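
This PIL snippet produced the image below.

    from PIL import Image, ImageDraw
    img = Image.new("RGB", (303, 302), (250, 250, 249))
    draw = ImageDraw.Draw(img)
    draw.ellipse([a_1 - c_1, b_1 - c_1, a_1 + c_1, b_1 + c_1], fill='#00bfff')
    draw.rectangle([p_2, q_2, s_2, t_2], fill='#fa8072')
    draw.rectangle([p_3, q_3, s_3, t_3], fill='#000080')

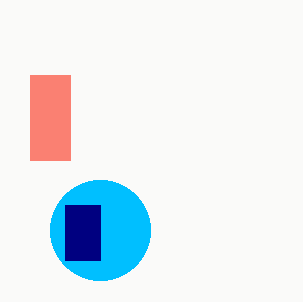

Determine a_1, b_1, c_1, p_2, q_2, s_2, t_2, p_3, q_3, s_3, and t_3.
a_1 = 100; b_1 = 230; c_1 = 50; p_2 = 30; q_2 = 75; s_2 = 70; t_2 = 160; p_3 = 65; q_3 = 205; s_3 = 100; t_3 = 260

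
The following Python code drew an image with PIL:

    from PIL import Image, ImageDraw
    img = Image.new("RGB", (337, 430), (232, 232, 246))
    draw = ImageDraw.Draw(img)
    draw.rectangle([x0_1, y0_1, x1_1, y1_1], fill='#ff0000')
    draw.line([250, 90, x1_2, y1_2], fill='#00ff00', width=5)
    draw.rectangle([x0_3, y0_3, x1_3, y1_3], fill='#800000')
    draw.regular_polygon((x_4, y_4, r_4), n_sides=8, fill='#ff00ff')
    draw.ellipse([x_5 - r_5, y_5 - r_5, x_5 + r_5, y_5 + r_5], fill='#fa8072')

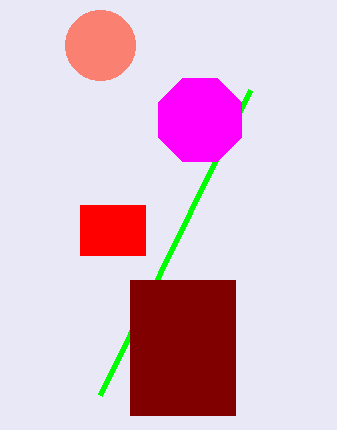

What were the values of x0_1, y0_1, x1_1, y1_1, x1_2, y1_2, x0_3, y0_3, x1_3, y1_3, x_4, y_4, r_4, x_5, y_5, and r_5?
x0_1 = 80, y0_1 = 205, x1_1 = 145, y1_1 = 255, x1_2 = 100, y1_2 = 395, x0_3 = 130, y0_3 = 280, x1_3 = 235, y1_3 = 415, x_4 = 200, y_4 = 120, r_4 = 45, x_5 = 100, y_5 = 45, r_5 = 35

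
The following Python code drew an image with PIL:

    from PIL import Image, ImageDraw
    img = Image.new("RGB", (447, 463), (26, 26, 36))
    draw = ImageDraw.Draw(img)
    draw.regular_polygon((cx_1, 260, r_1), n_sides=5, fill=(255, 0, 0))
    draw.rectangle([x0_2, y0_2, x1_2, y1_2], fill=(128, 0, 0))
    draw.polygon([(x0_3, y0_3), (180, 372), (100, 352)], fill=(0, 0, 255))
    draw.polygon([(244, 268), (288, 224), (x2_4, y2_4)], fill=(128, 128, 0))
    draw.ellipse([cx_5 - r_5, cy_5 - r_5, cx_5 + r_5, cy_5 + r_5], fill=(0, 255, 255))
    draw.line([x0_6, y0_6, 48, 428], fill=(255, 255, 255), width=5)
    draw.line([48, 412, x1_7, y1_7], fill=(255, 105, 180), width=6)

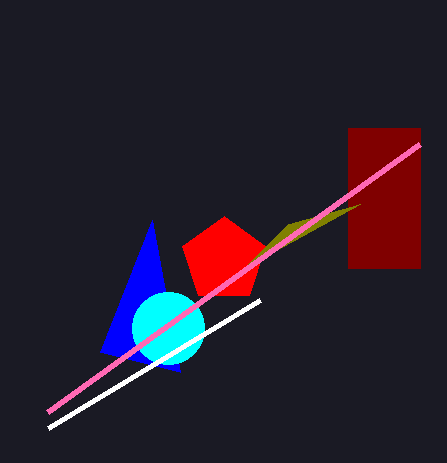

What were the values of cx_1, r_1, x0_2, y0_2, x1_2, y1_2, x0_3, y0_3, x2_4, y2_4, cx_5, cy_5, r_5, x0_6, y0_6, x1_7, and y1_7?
cx_1 = 224; r_1 = 44; x0_2 = 348; y0_2 = 128; x1_2 = 420; y1_2 = 268; x0_3 = 152; y0_3 = 220; x2_4 = 360; y2_4 = 204; cx_5 = 168; cy_5 = 328; r_5 = 36; x0_6 = 260; y0_6 = 300; x1_7 = 420; y1_7 = 144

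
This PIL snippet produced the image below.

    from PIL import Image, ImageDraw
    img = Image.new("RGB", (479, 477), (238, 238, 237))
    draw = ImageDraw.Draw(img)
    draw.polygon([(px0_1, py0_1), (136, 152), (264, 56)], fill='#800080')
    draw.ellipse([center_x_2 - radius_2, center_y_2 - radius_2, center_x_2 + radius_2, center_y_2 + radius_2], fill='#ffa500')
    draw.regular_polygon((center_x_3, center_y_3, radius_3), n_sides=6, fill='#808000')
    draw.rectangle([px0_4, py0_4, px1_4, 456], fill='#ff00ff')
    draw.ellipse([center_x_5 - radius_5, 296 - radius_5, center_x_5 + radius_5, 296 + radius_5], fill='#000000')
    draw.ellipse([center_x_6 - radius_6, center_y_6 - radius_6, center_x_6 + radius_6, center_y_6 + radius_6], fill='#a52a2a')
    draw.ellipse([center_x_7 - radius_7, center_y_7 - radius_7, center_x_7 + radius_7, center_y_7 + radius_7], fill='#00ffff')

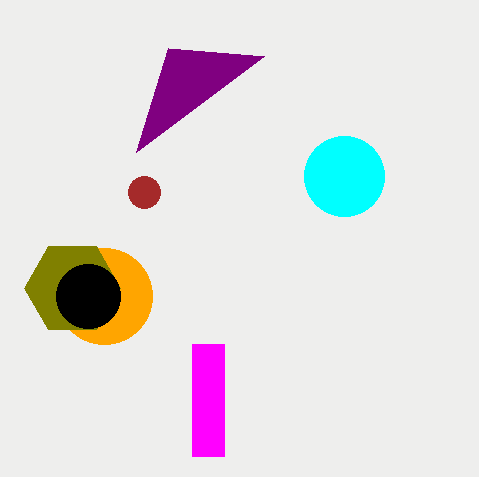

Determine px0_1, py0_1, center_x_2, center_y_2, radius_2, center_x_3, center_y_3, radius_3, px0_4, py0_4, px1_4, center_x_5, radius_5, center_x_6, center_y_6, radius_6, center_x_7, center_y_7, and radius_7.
px0_1 = 168; py0_1 = 48; center_x_2 = 104; center_y_2 = 296; radius_2 = 48; center_x_3 = 72; center_y_3 = 288; radius_3 = 48; px0_4 = 192; py0_4 = 344; px1_4 = 224; center_x_5 = 88; radius_5 = 32; center_x_6 = 144; center_y_6 = 192; radius_6 = 16; center_x_7 = 344; center_y_7 = 176; radius_7 = 40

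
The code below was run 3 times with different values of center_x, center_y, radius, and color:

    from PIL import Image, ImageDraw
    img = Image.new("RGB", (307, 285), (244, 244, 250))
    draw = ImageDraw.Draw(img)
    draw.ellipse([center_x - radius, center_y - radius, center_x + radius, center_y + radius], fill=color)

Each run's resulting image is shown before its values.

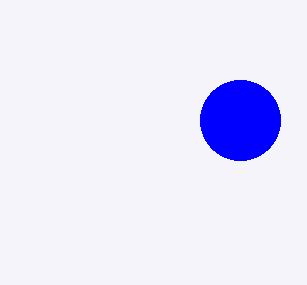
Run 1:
center_x = 240
center_y = 120
radius = 40
color = 'blue'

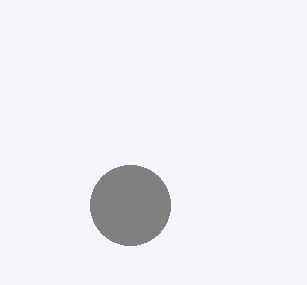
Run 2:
center_x = 130, center_y = 205, radius = 40, color = 'gray'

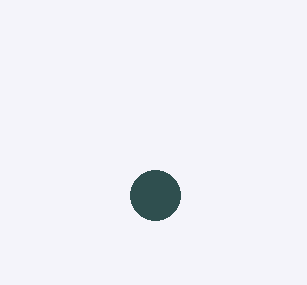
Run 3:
center_x = 155
center_y = 195
radius = 25
color = 'darkslategray'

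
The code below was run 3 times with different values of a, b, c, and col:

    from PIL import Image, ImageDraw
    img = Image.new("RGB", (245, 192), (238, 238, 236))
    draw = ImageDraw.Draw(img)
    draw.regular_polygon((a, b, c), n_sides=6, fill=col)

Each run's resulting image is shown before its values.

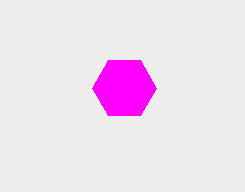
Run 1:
a = 124
b = 88
c = 32
col = 'magenta'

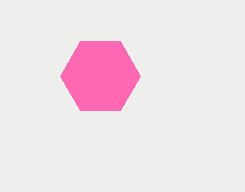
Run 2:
a = 100; b = 76; c = 40; col = 'hotpink'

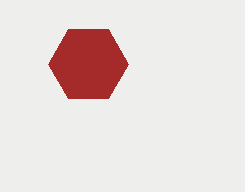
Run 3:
a = 88
b = 64
c = 40
col = 'brown'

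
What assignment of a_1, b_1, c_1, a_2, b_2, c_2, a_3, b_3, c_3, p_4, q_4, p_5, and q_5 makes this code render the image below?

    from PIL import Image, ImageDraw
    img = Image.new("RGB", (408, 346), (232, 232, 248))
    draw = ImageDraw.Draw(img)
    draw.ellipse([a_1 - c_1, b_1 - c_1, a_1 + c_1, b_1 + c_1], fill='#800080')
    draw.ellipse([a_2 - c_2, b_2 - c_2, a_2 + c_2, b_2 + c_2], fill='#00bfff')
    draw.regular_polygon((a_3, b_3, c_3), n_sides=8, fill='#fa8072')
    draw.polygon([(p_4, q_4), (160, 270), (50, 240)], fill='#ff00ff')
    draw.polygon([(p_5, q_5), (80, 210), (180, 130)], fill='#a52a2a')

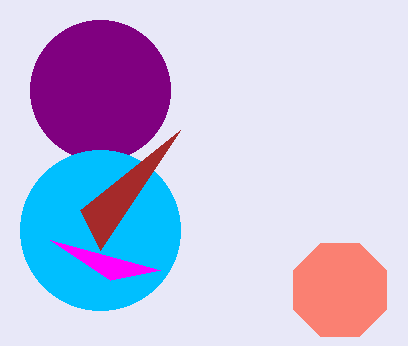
a_1 = 100; b_1 = 90; c_1 = 70; a_2 = 100; b_2 = 230; c_2 = 80; a_3 = 340; b_3 = 290; c_3 = 50; p_4 = 110; q_4 = 280; p_5 = 100; q_5 = 250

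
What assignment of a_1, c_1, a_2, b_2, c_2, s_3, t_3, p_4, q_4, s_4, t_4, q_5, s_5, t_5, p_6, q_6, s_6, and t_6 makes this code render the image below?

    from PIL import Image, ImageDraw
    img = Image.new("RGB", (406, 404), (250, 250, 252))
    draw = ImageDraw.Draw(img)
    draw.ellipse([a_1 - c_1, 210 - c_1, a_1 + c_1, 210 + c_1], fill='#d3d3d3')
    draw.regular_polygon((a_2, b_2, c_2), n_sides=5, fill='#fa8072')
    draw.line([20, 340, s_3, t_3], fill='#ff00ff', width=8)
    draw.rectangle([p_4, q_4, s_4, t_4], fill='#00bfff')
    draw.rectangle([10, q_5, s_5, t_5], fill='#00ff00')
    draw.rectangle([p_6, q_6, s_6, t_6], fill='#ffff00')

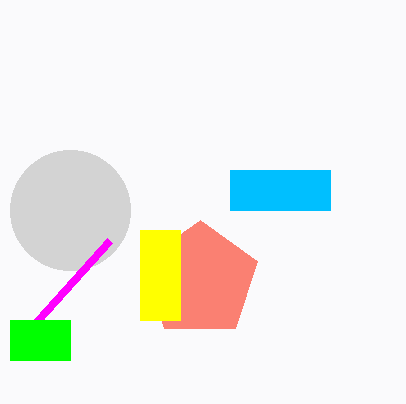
a_1 = 70; c_1 = 60; a_2 = 200; b_2 = 280; c_2 = 60; s_3 = 110; t_3 = 240; p_4 = 230; q_4 = 170; s_4 = 330; t_4 = 210; q_5 = 320; s_5 = 70; t_5 = 360; p_6 = 140; q_6 = 230; s_6 = 180; t_6 = 320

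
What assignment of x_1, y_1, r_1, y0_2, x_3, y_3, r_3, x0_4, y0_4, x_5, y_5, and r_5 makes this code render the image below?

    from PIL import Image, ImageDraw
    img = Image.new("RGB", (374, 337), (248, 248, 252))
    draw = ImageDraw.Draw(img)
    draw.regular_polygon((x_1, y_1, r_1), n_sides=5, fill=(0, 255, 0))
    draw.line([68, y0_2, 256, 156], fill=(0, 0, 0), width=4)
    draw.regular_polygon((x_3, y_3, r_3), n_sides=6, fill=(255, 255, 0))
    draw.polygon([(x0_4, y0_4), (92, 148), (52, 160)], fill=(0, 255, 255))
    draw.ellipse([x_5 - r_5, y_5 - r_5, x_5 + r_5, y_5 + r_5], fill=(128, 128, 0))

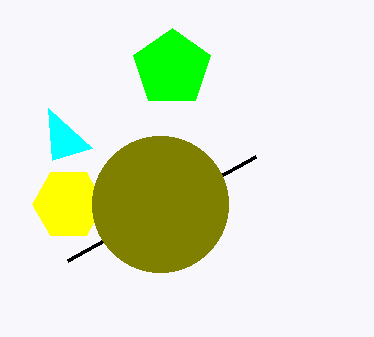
x_1 = 172; y_1 = 68; r_1 = 40; y0_2 = 260; x_3 = 68; y_3 = 204; r_3 = 36; x0_4 = 48; y0_4 = 108; x_5 = 160; y_5 = 204; r_5 = 68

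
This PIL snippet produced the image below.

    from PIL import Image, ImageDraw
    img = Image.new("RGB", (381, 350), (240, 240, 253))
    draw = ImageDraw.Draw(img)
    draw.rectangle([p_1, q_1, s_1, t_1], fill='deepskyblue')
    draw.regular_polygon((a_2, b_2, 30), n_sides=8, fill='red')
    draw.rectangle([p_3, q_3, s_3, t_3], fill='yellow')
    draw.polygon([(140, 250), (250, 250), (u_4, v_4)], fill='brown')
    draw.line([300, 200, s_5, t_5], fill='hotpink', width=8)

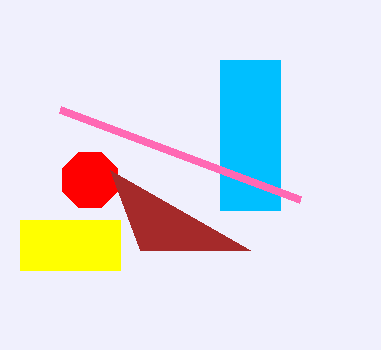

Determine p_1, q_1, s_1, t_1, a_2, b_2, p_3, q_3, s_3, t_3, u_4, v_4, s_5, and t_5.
p_1 = 220
q_1 = 60
s_1 = 280
t_1 = 210
a_2 = 90
b_2 = 180
p_3 = 20
q_3 = 220
s_3 = 120
t_3 = 270
u_4 = 110
v_4 = 170
s_5 = 60
t_5 = 110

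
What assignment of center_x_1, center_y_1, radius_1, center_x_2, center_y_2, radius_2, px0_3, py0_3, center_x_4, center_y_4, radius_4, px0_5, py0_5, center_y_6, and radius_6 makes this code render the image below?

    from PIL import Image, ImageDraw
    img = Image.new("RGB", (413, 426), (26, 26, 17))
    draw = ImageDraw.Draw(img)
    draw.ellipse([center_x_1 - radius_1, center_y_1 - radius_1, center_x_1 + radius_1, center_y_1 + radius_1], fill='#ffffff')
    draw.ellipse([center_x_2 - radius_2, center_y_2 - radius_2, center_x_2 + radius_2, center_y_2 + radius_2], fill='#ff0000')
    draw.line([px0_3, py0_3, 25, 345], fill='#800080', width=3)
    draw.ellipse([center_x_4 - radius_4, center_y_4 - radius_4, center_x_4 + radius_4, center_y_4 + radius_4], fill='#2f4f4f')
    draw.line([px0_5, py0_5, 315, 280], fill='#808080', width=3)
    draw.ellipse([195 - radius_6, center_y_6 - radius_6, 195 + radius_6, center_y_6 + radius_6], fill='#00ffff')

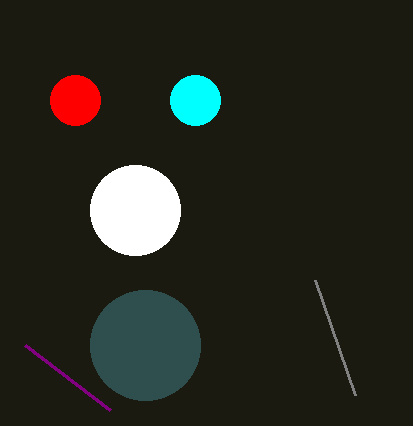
center_x_1 = 135, center_y_1 = 210, radius_1 = 45, center_x_2 = 75, center_y_2 = 100, radius_2 = 25, px0_3 = 110, py0_3 = 410, center_x_4 = 145, center_y_4 = 345, radius_4 = 55, px0_5 = 355, py0_5 = 395, center_y_6 = 100, radius_6 = 25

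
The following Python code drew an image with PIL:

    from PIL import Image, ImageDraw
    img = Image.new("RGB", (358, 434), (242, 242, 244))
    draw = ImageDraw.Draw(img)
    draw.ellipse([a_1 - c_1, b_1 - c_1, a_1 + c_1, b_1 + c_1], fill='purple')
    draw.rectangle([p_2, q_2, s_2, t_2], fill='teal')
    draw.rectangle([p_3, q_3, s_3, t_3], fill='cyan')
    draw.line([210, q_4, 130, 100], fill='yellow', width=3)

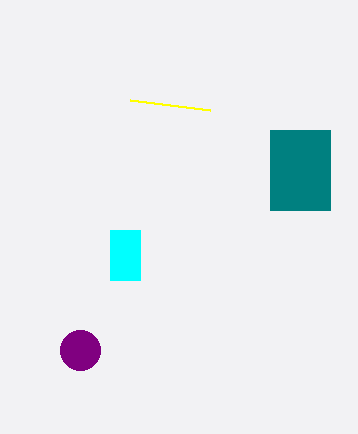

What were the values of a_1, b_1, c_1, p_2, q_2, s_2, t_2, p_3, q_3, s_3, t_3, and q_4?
a_1 = 80
b_1 = 350
c_1 = 20
p_2 = 270
q_2 = 130
s_2 = 330
t_2 = 210
p_3 = 110
q_3 = 230
s_3 = 140
t_3 = 280
q_4 = 110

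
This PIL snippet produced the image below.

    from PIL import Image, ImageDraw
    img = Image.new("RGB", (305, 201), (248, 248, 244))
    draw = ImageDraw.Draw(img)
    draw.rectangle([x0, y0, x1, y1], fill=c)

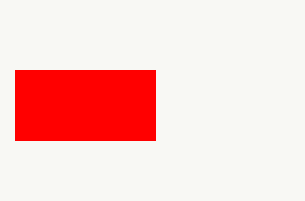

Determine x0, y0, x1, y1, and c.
x0 = 15, y0 = 70, x1 = 155, y1 = 140, c = 'red'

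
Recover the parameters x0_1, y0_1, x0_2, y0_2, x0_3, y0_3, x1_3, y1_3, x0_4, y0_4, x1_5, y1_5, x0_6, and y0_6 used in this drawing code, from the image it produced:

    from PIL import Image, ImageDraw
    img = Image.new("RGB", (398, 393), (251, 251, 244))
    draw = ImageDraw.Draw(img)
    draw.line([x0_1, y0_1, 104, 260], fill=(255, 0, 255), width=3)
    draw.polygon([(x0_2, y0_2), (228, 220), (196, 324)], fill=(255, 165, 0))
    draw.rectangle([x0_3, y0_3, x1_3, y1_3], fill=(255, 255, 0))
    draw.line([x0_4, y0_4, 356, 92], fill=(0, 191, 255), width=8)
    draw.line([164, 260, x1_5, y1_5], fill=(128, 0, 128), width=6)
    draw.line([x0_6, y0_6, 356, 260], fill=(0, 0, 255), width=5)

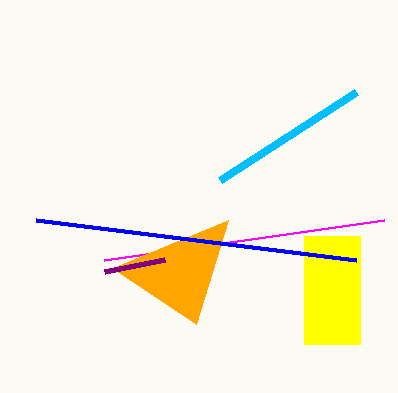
x0_1 = 384
y0_1 = 220
x0_2 = 112
y0_2 = 268
x0_3 = 304
y0_3 = 236
x1_3 = 360
y1_3 = 344
x0_4 = 220
y0_4 = 180
x1_5 = 104
y1_5 = 272
x0_6 = 36
y0_6 = 220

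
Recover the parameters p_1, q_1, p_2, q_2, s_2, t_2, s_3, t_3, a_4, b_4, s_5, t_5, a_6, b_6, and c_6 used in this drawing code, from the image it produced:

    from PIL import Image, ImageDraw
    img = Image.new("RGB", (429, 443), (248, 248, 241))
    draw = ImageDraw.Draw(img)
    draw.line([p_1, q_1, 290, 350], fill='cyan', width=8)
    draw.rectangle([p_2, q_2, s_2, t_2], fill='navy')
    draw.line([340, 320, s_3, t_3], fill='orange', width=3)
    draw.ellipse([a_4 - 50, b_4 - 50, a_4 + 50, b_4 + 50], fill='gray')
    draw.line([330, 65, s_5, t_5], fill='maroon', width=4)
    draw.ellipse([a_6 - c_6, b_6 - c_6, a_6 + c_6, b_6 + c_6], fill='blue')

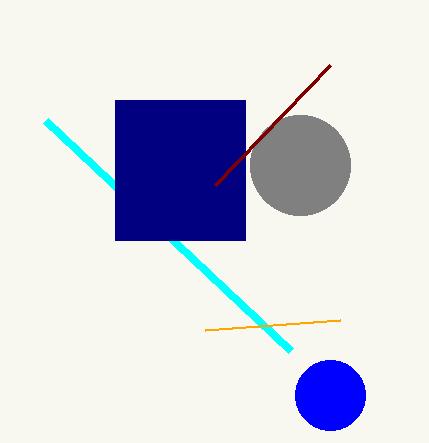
p_1 = 45; q_1 = 120; p_2 = 115; q_2 = 100; s_2 = 245; t_2 = 240; s_3 = 205; t_3 = 330; a_4 = 300; b_4 = 165; s_5 = 215; t_5 = 185; a_6 = 330; b_6 = 395; c_6 = 35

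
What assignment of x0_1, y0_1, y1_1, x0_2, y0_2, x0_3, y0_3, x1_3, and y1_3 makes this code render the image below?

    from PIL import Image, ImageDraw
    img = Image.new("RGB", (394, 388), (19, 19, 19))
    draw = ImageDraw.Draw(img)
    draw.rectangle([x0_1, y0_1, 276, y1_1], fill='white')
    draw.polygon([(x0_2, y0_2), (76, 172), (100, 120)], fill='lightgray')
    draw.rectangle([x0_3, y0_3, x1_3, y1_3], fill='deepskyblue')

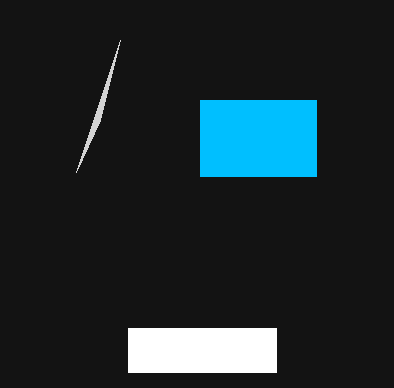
x0_1 = 128
y0_1 = 328
y1_1 = 372
x0_2 = 120
y0_2 = 40
x0_3 = 200
y0_3 = 100
x1_3 = 316
y1_3 = 176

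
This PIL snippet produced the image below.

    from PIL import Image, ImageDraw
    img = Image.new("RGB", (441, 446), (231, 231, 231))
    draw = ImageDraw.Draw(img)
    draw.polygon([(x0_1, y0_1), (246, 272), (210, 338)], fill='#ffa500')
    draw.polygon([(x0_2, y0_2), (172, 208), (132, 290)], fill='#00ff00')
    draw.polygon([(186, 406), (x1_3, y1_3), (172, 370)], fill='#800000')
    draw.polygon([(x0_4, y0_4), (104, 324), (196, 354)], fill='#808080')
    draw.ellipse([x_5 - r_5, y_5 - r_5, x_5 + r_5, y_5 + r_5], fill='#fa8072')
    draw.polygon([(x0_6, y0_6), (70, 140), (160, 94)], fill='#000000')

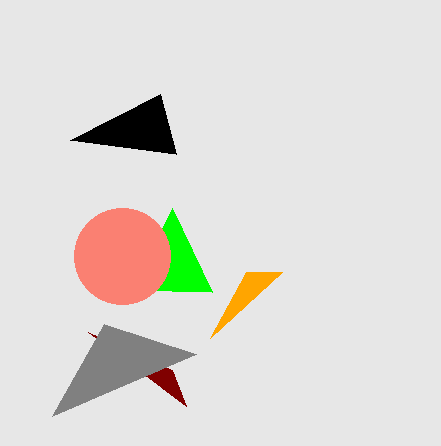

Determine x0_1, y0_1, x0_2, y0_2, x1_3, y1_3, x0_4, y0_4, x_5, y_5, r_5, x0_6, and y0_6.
x0_1 = 282
y0_1 = 272
x0_2 = 212
y0_2 = 292
x1_3 = 88
y1_3 = 332
x0_4 = 52
y0_4 = 416
x_5 = 122
y_5 = 256
r_5 = 48
x0_6 = 176
y0_6 = 154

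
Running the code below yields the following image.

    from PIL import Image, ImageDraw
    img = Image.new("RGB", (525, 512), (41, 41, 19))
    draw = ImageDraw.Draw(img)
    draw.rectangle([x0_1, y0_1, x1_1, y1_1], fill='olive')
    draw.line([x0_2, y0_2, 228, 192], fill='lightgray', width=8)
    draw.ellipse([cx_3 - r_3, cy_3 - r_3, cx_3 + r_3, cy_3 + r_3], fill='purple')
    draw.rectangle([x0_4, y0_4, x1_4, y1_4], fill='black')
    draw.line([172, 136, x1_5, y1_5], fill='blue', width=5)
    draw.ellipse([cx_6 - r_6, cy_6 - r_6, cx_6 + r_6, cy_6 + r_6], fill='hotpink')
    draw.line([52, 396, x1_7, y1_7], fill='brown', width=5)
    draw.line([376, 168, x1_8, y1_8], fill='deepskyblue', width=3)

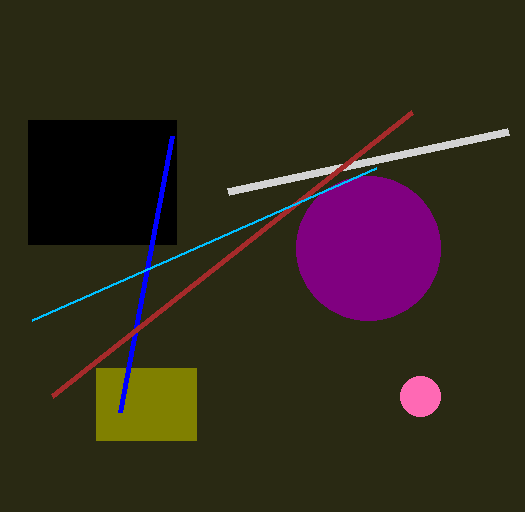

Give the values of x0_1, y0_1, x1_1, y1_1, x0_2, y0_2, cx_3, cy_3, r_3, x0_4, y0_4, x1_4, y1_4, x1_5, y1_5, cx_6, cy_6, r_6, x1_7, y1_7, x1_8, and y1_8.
x0_1 = 96
y0_1 = 368
x1_1 = 196
y1_1 = 440
x0_2 = 508
y0_2 = 132
cx_3 = 368
cy_3 = 248
r_3 = 72
x0_4 = 28
y0_4 = 120
x1_4 = 176
y1_4 = 244
x1_5 = 120
y1_5 = 412
cx_6 = 420
cy_6 = 396
r_6 = 20
x1_7 = 412
y1_7 = 112
x1_8 = 32
y1_8 = 320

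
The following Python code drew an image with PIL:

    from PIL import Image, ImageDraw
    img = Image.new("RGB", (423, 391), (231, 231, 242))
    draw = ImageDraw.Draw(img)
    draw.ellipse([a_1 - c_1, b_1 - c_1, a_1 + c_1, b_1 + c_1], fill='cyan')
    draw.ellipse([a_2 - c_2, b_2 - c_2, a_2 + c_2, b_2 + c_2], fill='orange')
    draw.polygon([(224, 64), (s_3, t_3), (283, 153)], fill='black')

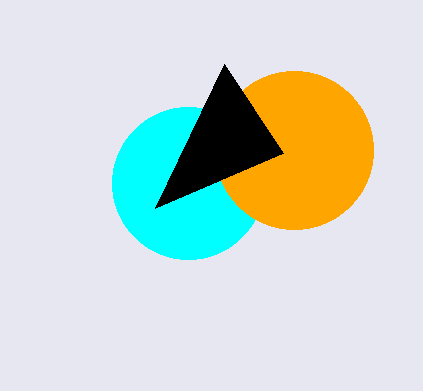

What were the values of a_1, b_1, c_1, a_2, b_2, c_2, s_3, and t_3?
a_1 = 188
b_1 = 183
c_1 = 76
a_2 = 294
b_2 = 150
c_2 = 79
s_3 = 155
t_3 = 208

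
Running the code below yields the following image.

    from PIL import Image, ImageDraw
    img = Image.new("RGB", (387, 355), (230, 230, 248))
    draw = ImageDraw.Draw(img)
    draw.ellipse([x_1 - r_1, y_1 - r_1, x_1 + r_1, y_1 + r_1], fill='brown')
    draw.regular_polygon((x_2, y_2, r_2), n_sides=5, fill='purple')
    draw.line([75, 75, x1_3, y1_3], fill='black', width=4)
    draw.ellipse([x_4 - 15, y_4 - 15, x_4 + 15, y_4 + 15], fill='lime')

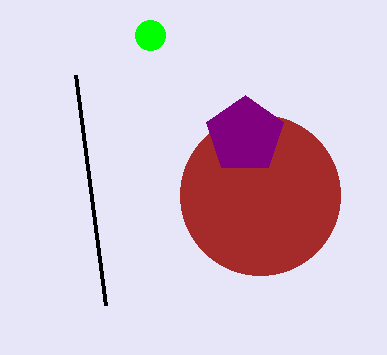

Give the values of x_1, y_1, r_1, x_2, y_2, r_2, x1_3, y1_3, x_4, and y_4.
x_1 = 260, y_1 = 195, r_1 = 80, x_2 = 245, y_2 = 135, r_2 = 40, x1_3 = 105, y1_3 = 305, x_4 = 150, y_4 = 35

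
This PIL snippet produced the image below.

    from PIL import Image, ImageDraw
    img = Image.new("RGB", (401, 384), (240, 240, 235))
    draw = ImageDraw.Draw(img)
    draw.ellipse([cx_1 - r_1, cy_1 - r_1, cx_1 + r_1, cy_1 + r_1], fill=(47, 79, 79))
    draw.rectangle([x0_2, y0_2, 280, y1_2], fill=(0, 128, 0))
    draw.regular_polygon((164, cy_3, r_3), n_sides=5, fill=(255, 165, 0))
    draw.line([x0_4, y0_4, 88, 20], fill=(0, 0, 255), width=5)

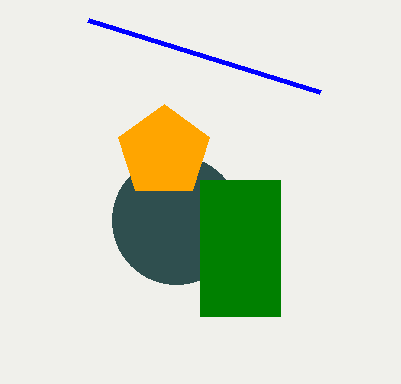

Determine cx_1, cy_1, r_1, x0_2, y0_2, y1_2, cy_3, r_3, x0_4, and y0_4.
cx_1 = 176
cy_1 = 220
r_1 = 64
x0_2 = 200
y0_2 = 180
y1_2 = 316
cy_3 = 152
r_3 = 48
x0_4 = 320
y0_4 = 92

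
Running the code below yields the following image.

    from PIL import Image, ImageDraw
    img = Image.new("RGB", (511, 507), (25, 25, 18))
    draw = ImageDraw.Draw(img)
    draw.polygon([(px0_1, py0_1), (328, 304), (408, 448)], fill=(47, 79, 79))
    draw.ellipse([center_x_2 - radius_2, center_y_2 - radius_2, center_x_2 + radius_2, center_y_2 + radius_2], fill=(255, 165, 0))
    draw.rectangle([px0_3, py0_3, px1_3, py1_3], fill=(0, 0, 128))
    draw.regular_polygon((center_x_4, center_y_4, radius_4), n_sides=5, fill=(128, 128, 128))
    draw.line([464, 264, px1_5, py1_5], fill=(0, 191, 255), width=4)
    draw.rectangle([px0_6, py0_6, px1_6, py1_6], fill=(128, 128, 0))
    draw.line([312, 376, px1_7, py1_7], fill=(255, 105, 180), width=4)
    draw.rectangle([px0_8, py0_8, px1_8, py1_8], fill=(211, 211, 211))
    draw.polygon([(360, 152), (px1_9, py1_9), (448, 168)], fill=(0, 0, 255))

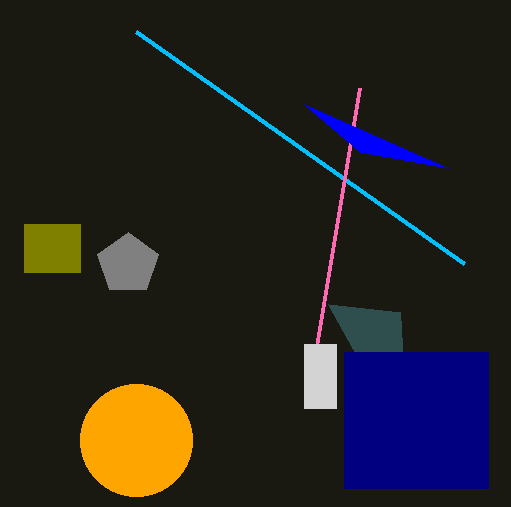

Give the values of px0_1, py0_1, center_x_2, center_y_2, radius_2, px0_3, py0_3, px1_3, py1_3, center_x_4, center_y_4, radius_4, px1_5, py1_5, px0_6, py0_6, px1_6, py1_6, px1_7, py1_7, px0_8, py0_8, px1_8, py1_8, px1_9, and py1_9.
px0_1 = 400, py0_1 = 312, center_x_2 = 136, center_y_2 = 440, radius_2 = 56, px0_3 = 344, py0_3 = 352, px1_3 = 488, py1_3 = 488, center_x_4 = 128, center_y_4 = 264, radius_4 = 32, px1_5 = 136, py1_5 = 32, px0_6 = 24, py0_6 = 224, px1_6 = 80, py1_6 = 272, px1_7 = 360, py1_7 = 88, px0_8 = 304, py0_8 = 344, px1_8 = 336, py1_8 = 408, px1_9 = 304, py1_9 = 104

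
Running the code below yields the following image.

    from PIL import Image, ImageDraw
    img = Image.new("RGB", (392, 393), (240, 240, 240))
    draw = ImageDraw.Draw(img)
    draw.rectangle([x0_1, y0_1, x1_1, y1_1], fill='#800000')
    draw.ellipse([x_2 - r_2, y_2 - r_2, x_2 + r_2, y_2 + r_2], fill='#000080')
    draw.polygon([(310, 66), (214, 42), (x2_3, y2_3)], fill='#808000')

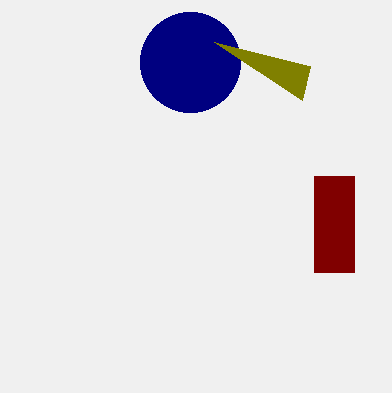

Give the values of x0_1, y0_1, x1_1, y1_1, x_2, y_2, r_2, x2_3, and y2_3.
x0_1 = 314, y0_1 = 176, x1_1 = 354, y1_1 = 272, x_2 = 190, y_2 = 62, r_2 = 50, x2_3 = 302, y2_3 = 100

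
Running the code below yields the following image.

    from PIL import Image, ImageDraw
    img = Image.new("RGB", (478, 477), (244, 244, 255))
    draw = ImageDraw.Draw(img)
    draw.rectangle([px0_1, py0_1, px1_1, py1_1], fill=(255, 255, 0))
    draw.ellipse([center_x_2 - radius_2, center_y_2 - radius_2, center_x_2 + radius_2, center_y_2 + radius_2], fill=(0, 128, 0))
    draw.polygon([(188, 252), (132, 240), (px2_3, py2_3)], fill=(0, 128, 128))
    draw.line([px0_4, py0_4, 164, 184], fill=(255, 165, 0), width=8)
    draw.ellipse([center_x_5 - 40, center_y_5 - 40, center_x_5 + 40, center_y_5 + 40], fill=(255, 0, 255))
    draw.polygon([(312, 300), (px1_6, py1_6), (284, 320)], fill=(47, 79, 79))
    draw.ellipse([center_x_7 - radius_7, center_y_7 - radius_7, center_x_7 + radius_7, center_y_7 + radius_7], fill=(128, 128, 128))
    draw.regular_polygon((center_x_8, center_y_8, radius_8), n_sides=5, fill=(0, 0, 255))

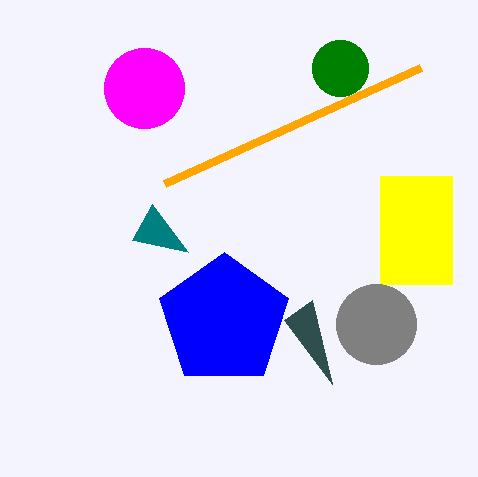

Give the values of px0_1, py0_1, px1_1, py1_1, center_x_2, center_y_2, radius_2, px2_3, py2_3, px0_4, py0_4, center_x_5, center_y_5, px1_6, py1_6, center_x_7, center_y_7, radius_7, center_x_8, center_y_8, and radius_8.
px0_1 = 380, py0_1 = 176, px1_1 = 452, py1_1 = 284, center_x_2 = 340, center_y_2 = 68, radius_2 = 28, px2_3 = 152, py2_3 = 204, px0_4 = 420, py0_4 = 68, center_x_5 = 144, center_y_5 = 88, px1_6 = 332, py1_6 = 384, center_x_7 = 376, center_y_7 = 324, radius_7 = 40, center_x_8 = 224, center_y_8 = 320, radius_8 = 68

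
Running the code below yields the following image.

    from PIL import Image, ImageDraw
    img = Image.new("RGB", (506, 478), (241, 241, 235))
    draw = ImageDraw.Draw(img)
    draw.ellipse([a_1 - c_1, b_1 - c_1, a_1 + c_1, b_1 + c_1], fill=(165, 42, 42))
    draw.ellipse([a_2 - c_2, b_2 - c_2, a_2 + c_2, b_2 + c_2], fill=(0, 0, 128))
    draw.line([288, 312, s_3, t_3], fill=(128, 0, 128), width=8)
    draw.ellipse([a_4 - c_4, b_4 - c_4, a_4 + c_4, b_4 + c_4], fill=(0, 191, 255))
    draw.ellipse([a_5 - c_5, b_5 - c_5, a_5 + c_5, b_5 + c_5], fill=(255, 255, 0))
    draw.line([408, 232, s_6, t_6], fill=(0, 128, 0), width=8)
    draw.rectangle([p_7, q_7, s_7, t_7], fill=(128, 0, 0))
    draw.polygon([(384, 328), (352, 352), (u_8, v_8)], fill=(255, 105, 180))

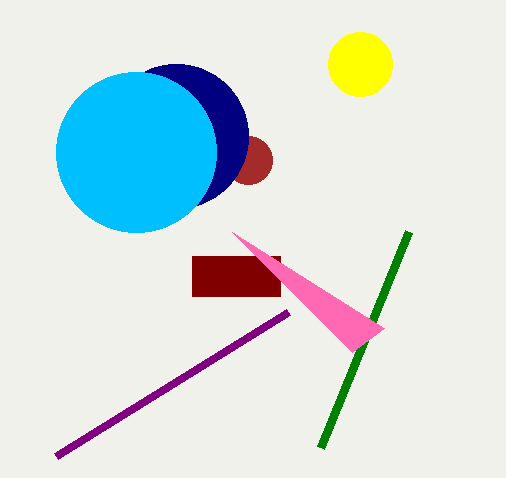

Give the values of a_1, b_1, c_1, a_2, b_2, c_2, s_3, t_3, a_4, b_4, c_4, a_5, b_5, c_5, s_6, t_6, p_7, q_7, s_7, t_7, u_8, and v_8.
a_1 = 248
b_1 = 160
c_1 = 24
a_2 = 176
b_2 = 136
c_2 = 72
s_3 = 56
t_3 = 456
a_4 = 136
b_4 = 152
c_4 = 80
a_5 = 360
b_5 = 64
c_5 = 32
s_6 = 320
t_6 = 448
p_7 = 192
q_7 = 256
s_7 = 280
t_7 = 296
u_8 = 232
v_8 = 232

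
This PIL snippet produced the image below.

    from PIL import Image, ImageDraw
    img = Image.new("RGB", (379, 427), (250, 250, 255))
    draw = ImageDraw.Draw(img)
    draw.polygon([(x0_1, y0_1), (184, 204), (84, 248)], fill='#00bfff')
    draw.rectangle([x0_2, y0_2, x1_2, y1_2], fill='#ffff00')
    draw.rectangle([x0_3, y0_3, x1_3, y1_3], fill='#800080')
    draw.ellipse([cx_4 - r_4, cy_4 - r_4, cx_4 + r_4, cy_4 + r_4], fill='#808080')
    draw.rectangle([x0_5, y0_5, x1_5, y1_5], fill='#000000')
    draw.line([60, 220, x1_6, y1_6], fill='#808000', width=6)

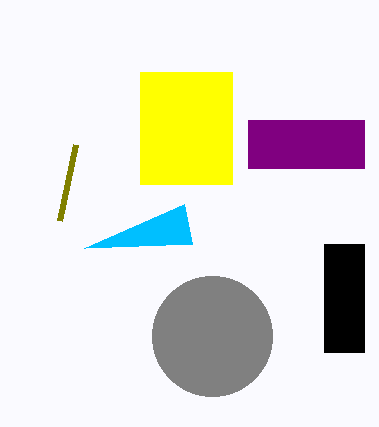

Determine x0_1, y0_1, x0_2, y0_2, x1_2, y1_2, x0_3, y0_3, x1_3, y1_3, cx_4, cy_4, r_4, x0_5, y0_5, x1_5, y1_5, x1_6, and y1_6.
x0_1 = 192, y0_1 = 244, x0_2 = 140, y0_2 = 72, x1_2 = 232, y1_2 = 184, x0_3 = 248, y0_3 = 120, x1_3 = 364, y1_3 = 168, cx_4 = 212, cy_4 = 336, r_4 = 60, x0_5 = 324, y0_5 = 244, x1_5 = 364, y1_5 = 352, x1_6 = 76, y1_6 = 144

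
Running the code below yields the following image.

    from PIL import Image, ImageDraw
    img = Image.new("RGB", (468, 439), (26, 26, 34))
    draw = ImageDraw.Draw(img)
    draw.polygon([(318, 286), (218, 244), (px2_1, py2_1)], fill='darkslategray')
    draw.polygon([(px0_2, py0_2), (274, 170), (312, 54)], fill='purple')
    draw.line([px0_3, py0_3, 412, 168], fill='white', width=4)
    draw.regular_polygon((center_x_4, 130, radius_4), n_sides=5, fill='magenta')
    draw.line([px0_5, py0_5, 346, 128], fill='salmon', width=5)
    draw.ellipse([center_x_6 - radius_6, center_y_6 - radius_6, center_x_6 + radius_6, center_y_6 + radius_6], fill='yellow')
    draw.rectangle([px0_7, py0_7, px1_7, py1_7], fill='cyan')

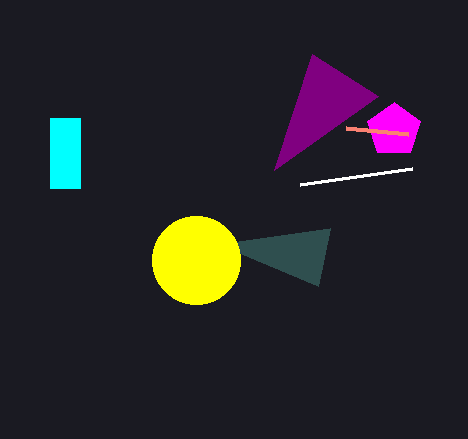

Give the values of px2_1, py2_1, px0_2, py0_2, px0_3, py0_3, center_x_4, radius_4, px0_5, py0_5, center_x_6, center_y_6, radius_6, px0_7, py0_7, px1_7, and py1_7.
px2_1 = 330
py2_1 = 228
px0_2 = 378
py0_2 = 96
px0_3 = 300
py0_3 = 184
center_x_4 = 394
radius_4 = 28
px0_5 = 408
py0_5 = 134
center_x_6 = 196
center_y_6 = 260
radius_6 = 44
px0_7 = 50
py0_7 = 118
px1_7 = 80
py1_7 = 188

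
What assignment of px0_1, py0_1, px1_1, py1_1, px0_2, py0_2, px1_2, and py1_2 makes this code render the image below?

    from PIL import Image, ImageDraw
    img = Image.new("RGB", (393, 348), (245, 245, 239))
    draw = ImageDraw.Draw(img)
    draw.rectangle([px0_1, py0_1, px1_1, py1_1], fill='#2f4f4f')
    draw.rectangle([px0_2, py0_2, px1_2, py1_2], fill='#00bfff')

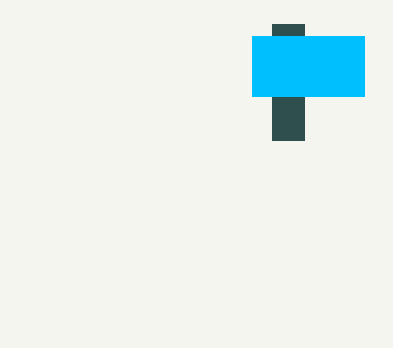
px0_1 = 272
py0_1 = 24
px1_1 = 304
py1_1 = 140
px0_2 = 252
py0_2 = 36
px1_2 = 364
py1_2 = 96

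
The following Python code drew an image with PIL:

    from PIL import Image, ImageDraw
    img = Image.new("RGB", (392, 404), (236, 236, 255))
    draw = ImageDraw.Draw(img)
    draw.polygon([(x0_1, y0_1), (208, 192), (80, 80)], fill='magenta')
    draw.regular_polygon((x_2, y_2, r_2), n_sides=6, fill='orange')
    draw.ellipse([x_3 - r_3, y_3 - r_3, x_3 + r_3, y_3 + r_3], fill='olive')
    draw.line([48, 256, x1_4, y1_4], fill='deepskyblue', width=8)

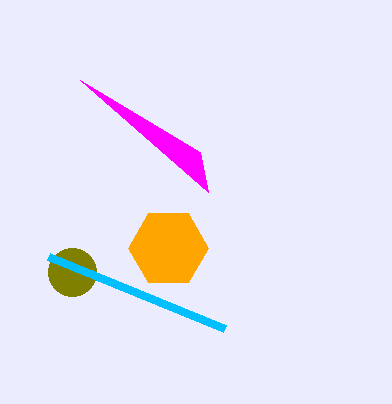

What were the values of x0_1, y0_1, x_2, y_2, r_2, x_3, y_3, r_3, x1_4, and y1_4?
x0_1 = 200; y0_1 = 152; x_2 = 168; y_2 = 248; r_2 = 40; x_3 = 72; y_3 = 272; r_3 = 24; x1_4 = 224; y1_4 = 328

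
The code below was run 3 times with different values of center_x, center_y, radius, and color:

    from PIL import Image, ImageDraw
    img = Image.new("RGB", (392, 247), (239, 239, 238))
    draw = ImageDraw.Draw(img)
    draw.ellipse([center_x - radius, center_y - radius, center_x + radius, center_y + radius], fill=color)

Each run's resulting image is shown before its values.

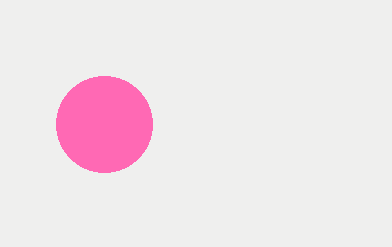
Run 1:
center_x = 104; center_y = 124; radius = 48; color = 'hotpink'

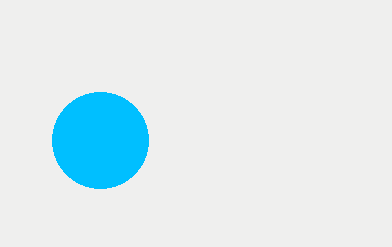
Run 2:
center_x = 100; center_y = 140; radius = 48; color = 'deepskyblue'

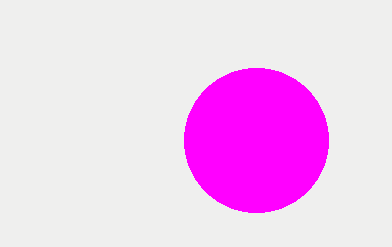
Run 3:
center_x = 256; center_y = 140; radius = 72; color = 'magenta'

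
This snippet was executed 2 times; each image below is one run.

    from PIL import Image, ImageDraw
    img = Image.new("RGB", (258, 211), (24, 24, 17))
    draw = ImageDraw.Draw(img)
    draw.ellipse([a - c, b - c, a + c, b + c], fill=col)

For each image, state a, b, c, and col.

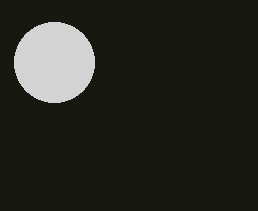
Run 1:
a = 54
b = 62
c = 40
col = 'lightgray'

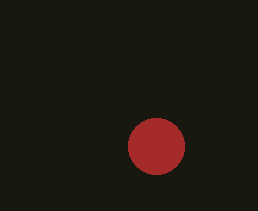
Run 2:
a = 156
b = 146
c = 28
col = 'brown'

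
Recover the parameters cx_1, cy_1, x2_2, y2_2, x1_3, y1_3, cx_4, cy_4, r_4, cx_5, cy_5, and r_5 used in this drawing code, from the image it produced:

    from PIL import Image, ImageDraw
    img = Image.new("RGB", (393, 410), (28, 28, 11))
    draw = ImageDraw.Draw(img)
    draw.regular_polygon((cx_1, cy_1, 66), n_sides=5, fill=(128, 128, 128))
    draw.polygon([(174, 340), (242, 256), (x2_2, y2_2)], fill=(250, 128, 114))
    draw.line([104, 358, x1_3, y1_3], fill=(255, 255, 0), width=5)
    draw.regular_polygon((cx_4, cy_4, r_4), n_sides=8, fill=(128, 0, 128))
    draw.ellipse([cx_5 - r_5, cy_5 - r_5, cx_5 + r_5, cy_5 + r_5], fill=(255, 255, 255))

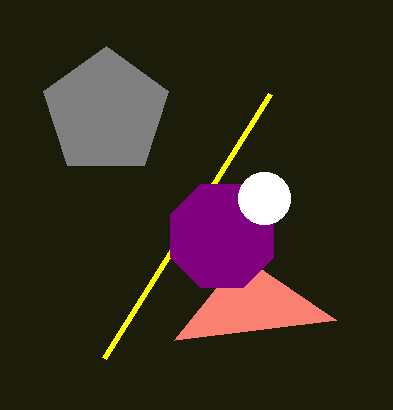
cx_1 = 106; cy_1 = 112; x2_2 = 336; y2_2 = 320; x1_3 = 270; y1_3 = 94; cx_4 = 222; cy_4 = 236; r_4 = 56; cx_5 = 264; cy_5 = 198; r_5 = 26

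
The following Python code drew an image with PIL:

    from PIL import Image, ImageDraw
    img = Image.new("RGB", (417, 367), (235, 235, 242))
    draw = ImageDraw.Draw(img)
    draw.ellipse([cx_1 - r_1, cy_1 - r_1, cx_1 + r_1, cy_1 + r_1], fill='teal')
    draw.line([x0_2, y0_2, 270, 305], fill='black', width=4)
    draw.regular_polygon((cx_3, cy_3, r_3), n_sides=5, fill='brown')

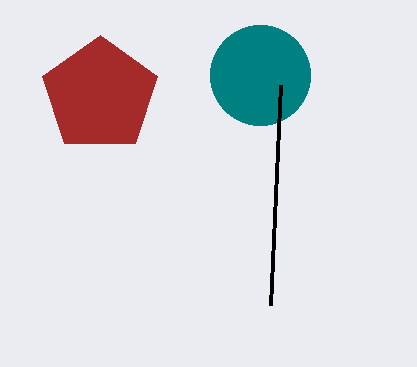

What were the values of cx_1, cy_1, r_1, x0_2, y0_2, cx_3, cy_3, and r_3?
cx_1 = 260
cy_1 = 75
r_1 = 50
x0_2 = 280
y0_2 = 85
cx_3 = 100
cy_3 = 95
r_3 = 60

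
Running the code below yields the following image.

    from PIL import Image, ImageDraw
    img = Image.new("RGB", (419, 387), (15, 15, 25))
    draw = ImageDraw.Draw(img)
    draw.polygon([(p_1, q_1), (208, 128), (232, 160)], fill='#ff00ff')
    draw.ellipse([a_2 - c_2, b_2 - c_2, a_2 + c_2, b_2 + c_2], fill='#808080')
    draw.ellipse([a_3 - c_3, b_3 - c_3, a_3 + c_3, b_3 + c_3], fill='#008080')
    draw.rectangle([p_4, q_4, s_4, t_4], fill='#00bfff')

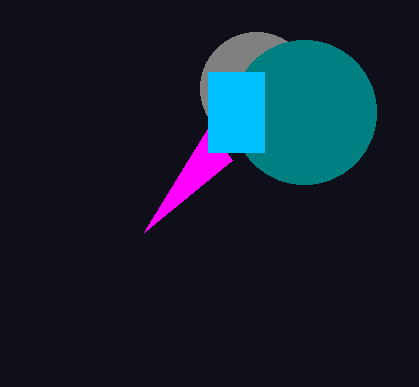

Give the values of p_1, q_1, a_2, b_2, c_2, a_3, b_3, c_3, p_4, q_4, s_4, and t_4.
p_1 = 144; q_1 = 232; a_2 = 256; b_2 = 88; c_2 = 56; a_3 = 304; b_3 = 112; c_3 = 72; p_4 = 208; q_4 = 72; s_4 = 264; t_4 = 152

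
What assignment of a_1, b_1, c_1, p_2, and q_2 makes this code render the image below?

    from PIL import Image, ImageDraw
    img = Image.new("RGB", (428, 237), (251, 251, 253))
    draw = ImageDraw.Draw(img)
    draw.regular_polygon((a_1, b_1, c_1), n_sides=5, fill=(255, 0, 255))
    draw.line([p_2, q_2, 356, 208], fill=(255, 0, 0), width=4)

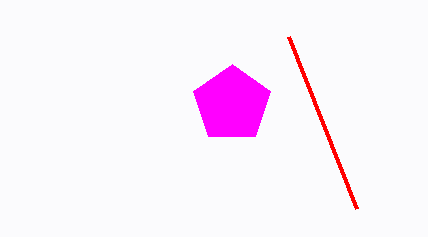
a_1 = 232; b_1 = 104; c_1 = 40; p_2 = 288; q_2 = 36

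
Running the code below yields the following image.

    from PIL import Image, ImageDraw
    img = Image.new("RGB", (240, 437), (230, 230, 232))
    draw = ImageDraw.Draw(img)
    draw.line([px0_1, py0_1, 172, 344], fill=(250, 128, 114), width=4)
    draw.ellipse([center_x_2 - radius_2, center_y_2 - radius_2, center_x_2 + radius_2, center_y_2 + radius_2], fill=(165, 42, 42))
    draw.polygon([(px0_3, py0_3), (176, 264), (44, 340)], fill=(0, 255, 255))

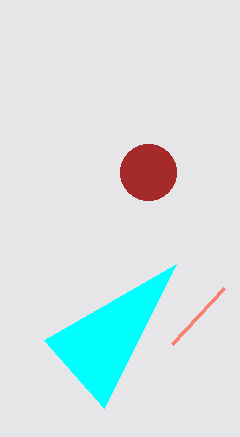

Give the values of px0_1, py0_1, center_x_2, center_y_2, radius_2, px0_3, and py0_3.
px0_1 = 224; py0_1 = 288; center_x_2 = 148; center_y_2 = 172; radius_2 = 28; px0_3 = 104; py0_3 = 408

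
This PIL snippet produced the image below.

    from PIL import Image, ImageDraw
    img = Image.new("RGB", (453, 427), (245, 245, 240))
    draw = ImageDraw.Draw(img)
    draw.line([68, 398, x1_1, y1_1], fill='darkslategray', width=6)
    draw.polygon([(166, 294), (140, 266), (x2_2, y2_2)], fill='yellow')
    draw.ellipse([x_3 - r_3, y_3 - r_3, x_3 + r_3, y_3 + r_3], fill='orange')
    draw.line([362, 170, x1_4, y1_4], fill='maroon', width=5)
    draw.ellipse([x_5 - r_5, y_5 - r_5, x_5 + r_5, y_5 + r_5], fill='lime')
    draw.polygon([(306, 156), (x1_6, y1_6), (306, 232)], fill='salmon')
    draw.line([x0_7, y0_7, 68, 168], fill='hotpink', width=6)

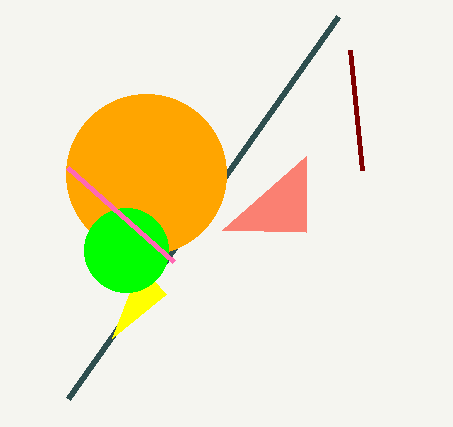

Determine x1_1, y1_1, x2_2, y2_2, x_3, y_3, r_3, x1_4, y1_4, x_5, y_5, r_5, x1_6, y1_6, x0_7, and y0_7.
x1_1 = 338, y1_1 = 16, x2_2 = 112, y2_2 = 338, x_3 = 146, y_3 = 174, r_3 = 80, x1_4 = 350, y1_4 = 50, x_5 = 126, y_5 = 250, r_5 = 42, x1_6 = 222, y1_6 = 230, x0_7 = 174, y0_7 = 262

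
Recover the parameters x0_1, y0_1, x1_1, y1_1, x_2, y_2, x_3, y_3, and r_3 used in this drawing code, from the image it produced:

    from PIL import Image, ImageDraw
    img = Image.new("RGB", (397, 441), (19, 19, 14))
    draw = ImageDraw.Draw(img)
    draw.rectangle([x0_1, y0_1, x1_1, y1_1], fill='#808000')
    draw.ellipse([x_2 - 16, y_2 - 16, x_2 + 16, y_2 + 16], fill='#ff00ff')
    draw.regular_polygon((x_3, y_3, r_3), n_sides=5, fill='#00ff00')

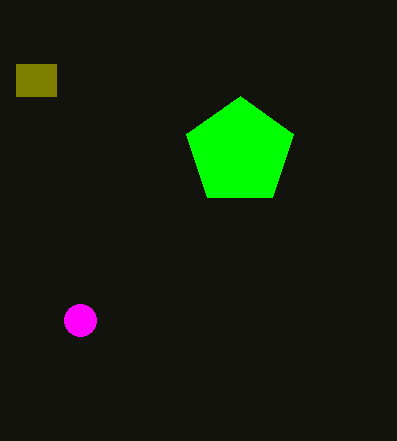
x0_1 = 16; y0_1 = 64; x1_1 = 56; y1_1 = 96; x_2 = 80; y_2 = 320; x_3 = 240; y_3 = 152; r_3 = 56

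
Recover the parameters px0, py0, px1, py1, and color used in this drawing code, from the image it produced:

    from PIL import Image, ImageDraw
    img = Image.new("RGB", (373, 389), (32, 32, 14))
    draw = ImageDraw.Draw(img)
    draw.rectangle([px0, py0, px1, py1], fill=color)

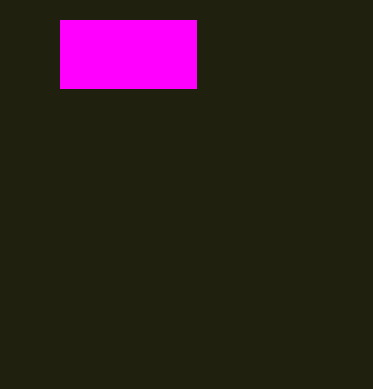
px0 = 60, py0 = 20, px1 = 196, py1 = 88, color = 'magenta'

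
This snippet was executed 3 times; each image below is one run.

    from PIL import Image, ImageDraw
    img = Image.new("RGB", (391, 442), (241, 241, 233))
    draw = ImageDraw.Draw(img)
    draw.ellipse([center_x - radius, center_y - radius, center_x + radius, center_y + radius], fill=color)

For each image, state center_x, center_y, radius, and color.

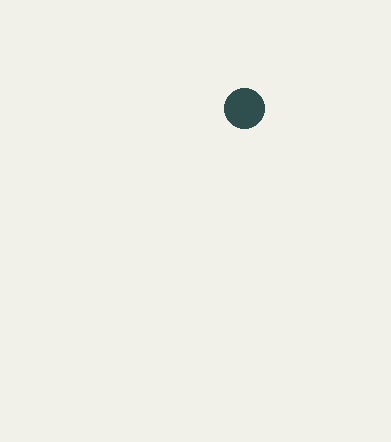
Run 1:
center_x = 244, center_y = 108, radius = 20, color = 'darkslategray'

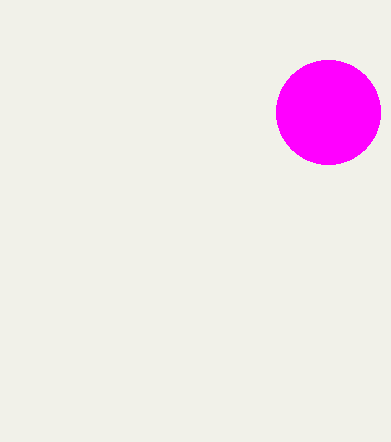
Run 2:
center_x = 328, center_y = 112, radius = 52, color = 'magenta'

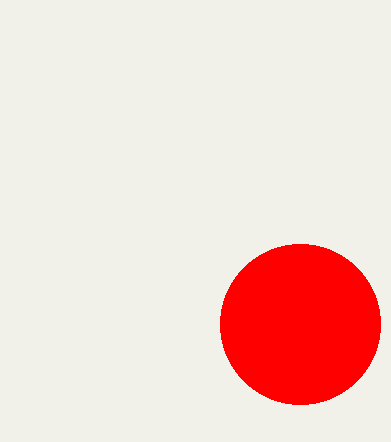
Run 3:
center_x = 300, center_y = 324, radius = 80, color = 'red'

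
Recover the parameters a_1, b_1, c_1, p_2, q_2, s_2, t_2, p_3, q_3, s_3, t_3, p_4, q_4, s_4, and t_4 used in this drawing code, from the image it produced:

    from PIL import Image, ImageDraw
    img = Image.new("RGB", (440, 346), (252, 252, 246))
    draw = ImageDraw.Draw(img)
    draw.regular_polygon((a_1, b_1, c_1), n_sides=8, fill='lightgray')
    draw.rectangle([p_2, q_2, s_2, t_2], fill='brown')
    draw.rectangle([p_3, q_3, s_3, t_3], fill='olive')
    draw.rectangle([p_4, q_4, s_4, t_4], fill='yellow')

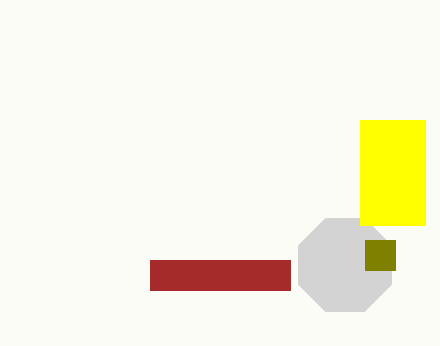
a_1 = 345; b_1 = 265; c_1 = 50; p_2 = 150; q_2 = 260; s_2 = 290; t_2 = 290; p_3 = 365; q_3 = 240; s_3 = 395; t_3 = 270; p_4 = 360; q_4 = 120; s_4 = 425; t_4 = 225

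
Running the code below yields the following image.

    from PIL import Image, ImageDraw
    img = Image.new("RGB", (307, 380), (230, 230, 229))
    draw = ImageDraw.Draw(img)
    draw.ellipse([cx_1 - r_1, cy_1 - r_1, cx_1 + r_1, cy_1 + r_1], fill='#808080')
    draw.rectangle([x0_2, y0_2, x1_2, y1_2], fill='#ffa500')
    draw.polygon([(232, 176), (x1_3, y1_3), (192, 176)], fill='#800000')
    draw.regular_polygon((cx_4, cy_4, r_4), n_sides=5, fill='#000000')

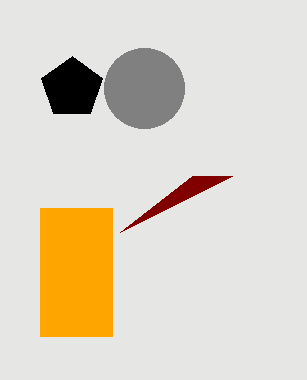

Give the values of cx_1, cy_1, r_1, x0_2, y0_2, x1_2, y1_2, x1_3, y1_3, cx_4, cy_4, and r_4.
cx_1 = 144, cy_1 = 88, r_1 = 40, x0_2 = 40, y0_2 = 208, x1_2 = 112, y1_2 = 336, x1_3 = 120, y1_3 = 232, cx_4 = 72, cy_4 = 88, r_4 = 32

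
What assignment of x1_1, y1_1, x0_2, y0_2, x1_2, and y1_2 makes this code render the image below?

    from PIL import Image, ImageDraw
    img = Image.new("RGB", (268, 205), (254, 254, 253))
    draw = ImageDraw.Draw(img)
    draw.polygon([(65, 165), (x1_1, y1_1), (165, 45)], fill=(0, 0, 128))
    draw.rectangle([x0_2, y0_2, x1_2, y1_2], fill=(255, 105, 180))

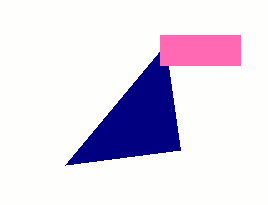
x1_1 = 180, y1_1 = 150, x0_2 = 160, y0_2 = 35, x1_2 = 240, y1_2 = 65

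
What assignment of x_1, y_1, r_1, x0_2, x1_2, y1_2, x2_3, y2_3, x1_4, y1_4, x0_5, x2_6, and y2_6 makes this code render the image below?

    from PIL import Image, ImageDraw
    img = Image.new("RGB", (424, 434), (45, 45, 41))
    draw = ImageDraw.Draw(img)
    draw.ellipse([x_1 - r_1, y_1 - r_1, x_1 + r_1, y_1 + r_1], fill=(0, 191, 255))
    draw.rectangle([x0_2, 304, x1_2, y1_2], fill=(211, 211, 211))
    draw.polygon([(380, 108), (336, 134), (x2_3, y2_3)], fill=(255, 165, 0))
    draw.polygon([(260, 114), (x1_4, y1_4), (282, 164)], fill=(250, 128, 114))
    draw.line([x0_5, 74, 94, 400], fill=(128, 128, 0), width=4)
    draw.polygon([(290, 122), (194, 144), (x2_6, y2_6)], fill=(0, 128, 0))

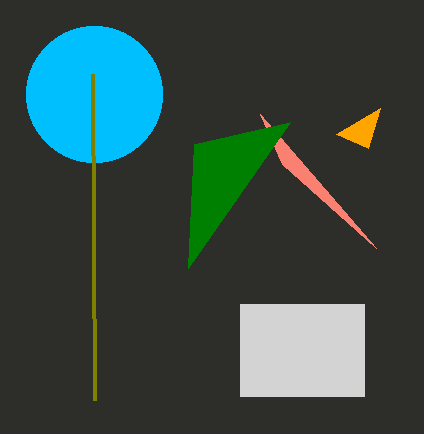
x_1 = 94, y_1 = 94, r_1 = 68, x0_2 = 240, x1_2 = 364, y1_2 = 396, x2_3 = 368, y2_3 = 148, x1_4 = 376, y1_4 = 248, x0_5 = 92, x2_6 = 188, y2_6 = 268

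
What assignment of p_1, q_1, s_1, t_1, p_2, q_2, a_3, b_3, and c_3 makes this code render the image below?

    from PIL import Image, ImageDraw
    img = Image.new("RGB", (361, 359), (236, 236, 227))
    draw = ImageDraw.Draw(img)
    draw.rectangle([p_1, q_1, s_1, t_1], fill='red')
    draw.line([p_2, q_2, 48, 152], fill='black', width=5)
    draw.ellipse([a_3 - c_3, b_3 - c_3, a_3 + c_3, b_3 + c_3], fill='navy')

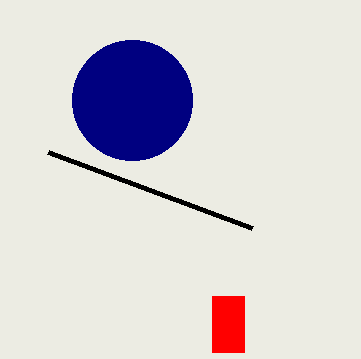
p_1 = 212; q_1 = 296; s_1 = 244; t_1 = 352; p_2 = 252; q_2 = 228; a_3 = 132; b_3 = 100; c_3 = 60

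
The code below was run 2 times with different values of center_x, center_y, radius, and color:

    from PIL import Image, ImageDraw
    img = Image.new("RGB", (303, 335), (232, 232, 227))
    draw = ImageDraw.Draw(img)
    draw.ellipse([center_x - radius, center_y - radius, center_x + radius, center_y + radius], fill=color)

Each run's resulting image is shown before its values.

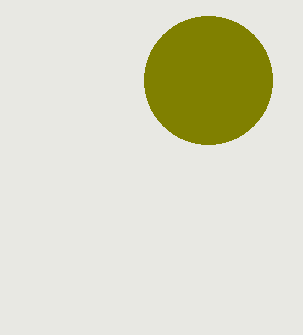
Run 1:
center_x = 208; center_y = 80; radius = 64; color = 'olive'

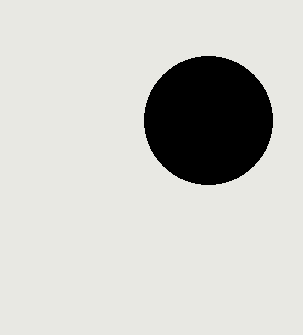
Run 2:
center_x = 208, center_y = 120, radius = 64, color = 'black'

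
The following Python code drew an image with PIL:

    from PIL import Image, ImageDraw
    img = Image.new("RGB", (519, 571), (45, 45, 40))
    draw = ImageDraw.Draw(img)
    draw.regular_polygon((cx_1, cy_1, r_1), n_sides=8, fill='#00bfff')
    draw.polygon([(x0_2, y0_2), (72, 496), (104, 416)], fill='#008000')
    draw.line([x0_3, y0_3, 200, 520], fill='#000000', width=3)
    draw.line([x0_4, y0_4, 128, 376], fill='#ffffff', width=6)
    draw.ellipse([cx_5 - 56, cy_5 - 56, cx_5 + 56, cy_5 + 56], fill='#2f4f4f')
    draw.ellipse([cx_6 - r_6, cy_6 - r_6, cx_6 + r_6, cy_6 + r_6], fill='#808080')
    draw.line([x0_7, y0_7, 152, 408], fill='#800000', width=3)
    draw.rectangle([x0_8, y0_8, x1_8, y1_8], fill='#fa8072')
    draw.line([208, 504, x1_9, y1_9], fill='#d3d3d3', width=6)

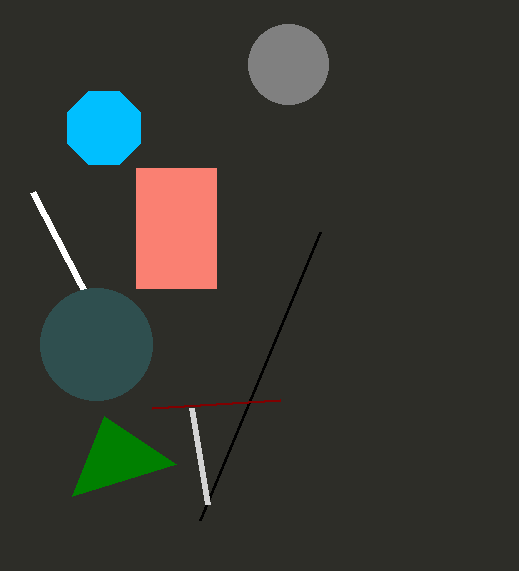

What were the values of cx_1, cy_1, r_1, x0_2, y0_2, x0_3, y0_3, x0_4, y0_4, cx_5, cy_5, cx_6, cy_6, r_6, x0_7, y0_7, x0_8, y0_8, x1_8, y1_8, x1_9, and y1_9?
cx_1 = 104
cy_1 = 128
r_1 = 40
x0_2 = 176
y0_2 = 464
x0_3 = 320
y0_3 = 232
x0_4 = 32
y0_4 = 192
cx_5 = 96
cy_5 = 344
cx_6 = 288
cy_6 = 64
r_6 = 40
x0_7 = 280
y0_7 = 400
x0_8 = 136
y0_8 = 168
x1_8 = 216
y1_8 = 288
x1_9 = 192
y1_9 = 408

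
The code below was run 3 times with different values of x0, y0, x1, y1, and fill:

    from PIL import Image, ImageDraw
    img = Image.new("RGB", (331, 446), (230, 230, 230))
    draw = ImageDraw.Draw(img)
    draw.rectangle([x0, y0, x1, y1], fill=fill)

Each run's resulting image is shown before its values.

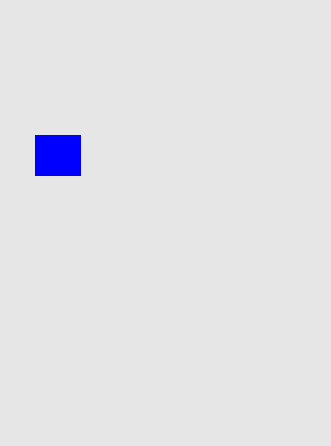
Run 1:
x0 = 35, y0 = 135, x1 = 80, y1 = 175, fill = 'blue'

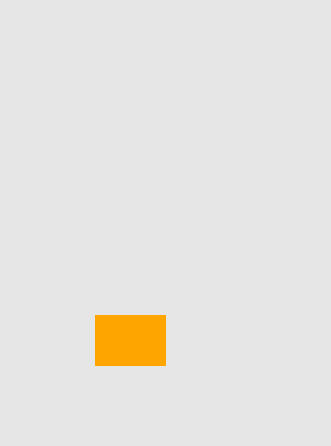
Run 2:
x0 = 95; y0 = 315; x1 = 165; y1 = 365; fill = 'orange'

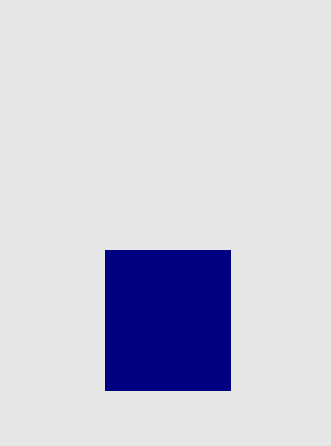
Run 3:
x0 = 105; y0 = 250; x1 = 230; y1 = 390; fill = 'navy'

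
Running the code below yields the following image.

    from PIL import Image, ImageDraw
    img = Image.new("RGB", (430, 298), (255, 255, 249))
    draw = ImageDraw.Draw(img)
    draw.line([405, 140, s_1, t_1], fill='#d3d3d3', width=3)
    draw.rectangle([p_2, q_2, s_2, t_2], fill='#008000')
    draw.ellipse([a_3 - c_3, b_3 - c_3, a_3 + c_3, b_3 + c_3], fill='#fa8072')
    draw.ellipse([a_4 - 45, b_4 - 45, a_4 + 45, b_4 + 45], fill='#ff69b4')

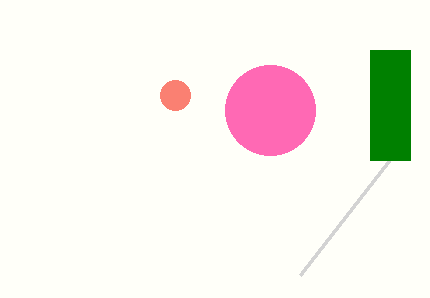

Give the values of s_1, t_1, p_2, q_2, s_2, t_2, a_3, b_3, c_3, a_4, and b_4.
s_1 = 300; t_1 = 275; p_2 = 370; q_2 = 50; s_2 = 410; t_2 = 160; a_3 = 175; b_3 = 95; c_3 = 15; a_4 = 270; b_4 = 110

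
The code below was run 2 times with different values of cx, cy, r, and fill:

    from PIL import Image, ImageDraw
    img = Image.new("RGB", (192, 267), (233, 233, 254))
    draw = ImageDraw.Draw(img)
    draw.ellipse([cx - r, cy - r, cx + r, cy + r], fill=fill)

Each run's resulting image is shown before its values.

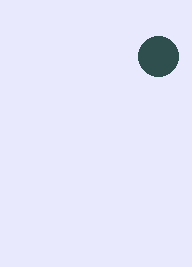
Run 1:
cx = 158
cy = 56
r = 20
fill = 'darkslategray'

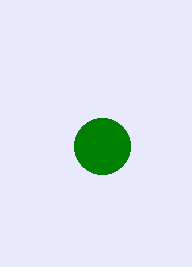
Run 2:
cx = 102
cy = 146
r = 28
fill = 'green'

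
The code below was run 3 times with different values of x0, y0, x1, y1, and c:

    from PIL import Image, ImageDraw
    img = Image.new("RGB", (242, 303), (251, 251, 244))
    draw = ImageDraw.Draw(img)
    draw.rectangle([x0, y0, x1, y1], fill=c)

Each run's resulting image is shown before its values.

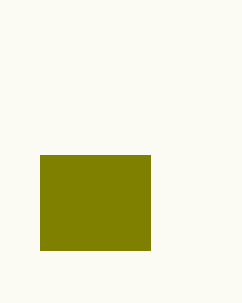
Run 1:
x0 = 40; y0 = 155; x1 = 150; y1 = 250; c = 'olive'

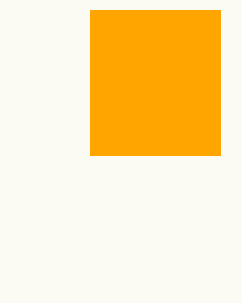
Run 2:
x0 = 90
y0 = 10
x1 = 220
y1 = 155
c = 'orange'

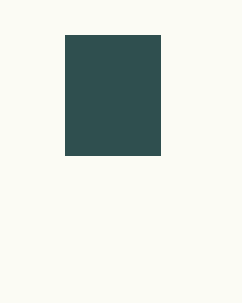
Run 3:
x0 = 65
y0 = 35
x1 = 160
y1 = 155
c = 'darkslategray'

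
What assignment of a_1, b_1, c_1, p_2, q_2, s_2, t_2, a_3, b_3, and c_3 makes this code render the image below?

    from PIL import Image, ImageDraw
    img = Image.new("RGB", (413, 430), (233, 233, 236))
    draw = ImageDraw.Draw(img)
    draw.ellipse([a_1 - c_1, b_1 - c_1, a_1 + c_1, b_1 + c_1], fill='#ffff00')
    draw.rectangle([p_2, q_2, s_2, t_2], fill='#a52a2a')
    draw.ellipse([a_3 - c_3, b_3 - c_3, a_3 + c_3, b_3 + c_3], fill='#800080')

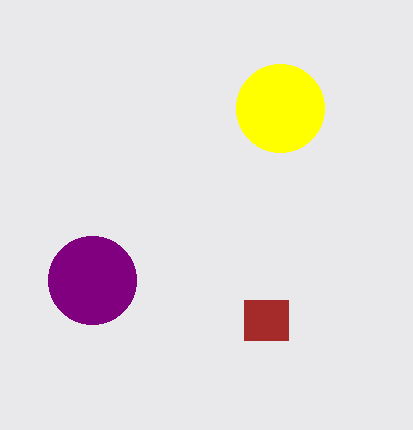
a_1 = 280; b_1 = 108; c_1 = 44; p_2 = 244; q_2 = 300; s_2 = 288; t_2 = 340; a_3 = 92; b_3 = 280; c_3 = 44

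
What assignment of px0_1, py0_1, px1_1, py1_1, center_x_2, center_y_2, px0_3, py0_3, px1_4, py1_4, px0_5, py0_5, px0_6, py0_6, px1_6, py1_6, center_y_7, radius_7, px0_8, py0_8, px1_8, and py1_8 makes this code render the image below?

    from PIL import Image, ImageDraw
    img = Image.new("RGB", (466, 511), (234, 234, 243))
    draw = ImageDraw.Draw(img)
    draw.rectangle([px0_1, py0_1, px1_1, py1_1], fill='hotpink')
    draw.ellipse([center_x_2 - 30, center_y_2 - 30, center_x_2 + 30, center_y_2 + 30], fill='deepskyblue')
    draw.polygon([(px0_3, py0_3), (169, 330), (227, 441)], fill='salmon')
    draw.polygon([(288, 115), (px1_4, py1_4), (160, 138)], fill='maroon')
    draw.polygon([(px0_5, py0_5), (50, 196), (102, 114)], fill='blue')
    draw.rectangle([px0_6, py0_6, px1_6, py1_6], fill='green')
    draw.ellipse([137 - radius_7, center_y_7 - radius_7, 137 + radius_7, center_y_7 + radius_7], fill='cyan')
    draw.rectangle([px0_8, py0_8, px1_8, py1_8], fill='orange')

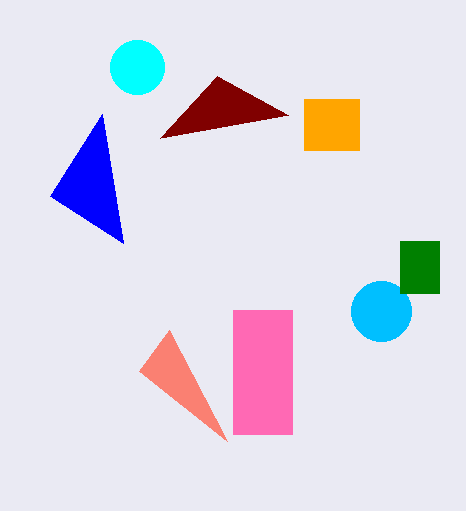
px0_1 = 233; py0_1 = 310; px1_1 = 292; py1_1 = 434; center_x_2 = 381; center_y_2 = 311; px0_3 = 139; py0_3 = 371; px1_4 = 217; py1_4 = 76; px0_5 = 123; py0_5 = 243; px0_6 = 400; py0_6 = 241; px1_6 = 439; py1_6 = 293; center_y_7 = 67; radius_7 = 27; px0_8 = 304; py0_8 = 99; px1_8 = 359; py1_8 = 150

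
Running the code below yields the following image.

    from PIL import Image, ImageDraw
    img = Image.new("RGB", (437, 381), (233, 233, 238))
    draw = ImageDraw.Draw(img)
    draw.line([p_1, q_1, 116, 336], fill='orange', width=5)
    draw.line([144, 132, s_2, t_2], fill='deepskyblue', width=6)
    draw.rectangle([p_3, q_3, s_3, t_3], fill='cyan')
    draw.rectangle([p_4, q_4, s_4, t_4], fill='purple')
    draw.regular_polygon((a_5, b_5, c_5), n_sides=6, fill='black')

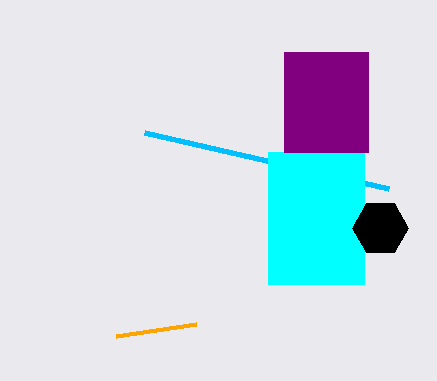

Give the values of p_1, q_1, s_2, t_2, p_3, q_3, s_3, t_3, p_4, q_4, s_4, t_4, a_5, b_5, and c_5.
p_1 = 196, q_1 = 324, s_2 = 388, t_2 = 188, p_3 = 268, q_3 = 152, s_3 = 364, t_3 = 284, p_4 = 284, q_4 = 52, s_4 = 368, t_4 = 152, a_5 = 380, b_5 = 228, c_5 = 28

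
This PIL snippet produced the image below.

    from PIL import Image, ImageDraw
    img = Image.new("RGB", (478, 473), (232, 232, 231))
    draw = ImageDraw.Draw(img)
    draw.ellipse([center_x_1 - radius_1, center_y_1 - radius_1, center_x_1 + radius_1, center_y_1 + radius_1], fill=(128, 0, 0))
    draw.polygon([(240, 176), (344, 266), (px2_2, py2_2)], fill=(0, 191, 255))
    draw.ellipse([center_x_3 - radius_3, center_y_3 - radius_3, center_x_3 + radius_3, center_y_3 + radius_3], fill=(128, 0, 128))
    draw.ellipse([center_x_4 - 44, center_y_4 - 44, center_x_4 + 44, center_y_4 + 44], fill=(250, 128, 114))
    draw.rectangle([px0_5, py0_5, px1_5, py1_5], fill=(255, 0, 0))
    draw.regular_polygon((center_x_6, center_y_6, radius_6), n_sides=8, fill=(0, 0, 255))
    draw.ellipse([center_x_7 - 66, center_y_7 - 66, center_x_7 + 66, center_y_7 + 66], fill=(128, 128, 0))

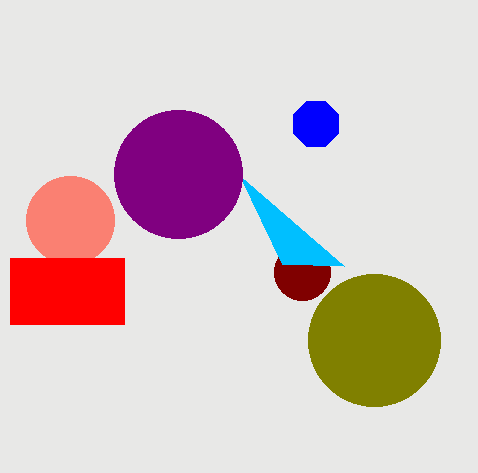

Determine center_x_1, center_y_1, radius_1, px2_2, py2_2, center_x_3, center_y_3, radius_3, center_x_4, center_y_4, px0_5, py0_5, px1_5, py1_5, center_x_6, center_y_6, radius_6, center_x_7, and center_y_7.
center_x_1 = 302, center_y_1 = 272, radius_1 = 28, px2_2 = 282, py2_2 = 264, center_x_3 = 178, center_y_3 = 174, radius_3 = 64, center_x_4 = 70, center_y_4 = 220, px0_5 = 10, py0_5 = 258, px1_5 = 124, py1_5 = 324, center_x_6 = 316, center_y_6 = 124, radius_6 = 24, center_x_7 = 374, center_y_7 = 340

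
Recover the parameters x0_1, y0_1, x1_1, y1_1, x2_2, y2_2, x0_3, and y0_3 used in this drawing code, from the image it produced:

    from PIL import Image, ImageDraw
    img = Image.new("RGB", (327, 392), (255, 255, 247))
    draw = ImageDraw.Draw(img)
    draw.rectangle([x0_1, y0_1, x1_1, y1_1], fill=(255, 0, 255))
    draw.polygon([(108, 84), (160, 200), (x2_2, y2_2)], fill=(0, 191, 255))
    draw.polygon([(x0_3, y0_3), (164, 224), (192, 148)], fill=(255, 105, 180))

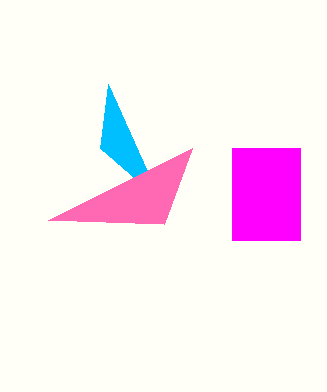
x0_1 = 232, y0_1 = 148, x1_1 = 300, y1_1 = 240, x2_2 = 100, y2_2 = 148, x0_3 = 48, y0_3 = 220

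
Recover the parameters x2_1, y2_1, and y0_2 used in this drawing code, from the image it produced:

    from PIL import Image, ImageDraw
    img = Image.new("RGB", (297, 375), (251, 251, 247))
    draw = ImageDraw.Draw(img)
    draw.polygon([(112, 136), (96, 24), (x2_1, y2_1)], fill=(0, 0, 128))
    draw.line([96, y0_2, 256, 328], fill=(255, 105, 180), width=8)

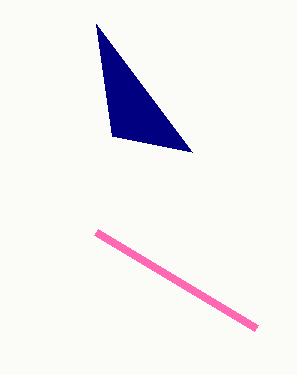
x2_1 = 192
y2_1 = 152
y0_2 = 232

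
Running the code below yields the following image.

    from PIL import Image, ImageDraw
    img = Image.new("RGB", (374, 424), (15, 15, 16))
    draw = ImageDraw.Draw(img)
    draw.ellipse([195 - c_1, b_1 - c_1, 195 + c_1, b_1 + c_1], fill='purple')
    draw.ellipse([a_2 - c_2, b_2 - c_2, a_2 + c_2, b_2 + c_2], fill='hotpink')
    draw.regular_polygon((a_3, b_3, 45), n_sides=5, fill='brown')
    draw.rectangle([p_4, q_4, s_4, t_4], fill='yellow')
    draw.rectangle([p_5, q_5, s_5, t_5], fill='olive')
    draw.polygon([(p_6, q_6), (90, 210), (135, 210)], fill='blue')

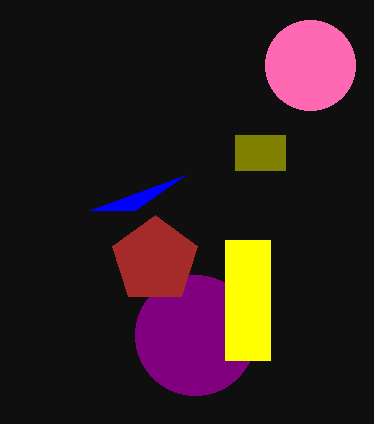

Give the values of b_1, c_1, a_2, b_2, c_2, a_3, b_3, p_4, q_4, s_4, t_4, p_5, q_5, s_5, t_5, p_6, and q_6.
b_1 = 335, c_1 = 60, a_2 = 310, b_2 = 65, c_2 = 45, a_3 = 155, b_3 = 260, p_4 = 225, q_4 = 240, s_4 = 270, t_4 = 360, p_5 = 235, q_5 = 135, s_5 = 285, t_5 = 170, p_6 = 185, q_6 = 175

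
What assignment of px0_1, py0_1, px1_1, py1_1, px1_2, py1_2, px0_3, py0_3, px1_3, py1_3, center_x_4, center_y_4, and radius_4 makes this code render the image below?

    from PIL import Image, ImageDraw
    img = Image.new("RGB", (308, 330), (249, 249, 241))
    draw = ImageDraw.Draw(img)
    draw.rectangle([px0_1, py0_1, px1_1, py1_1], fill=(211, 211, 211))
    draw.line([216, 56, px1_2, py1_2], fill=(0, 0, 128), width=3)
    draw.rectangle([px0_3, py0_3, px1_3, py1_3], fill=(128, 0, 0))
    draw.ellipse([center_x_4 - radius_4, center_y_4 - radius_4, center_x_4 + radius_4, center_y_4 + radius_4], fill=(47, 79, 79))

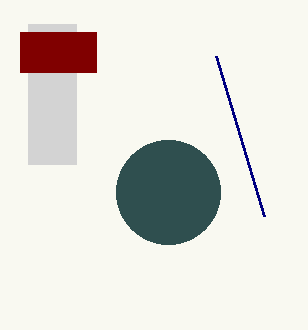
px0_1 = 28, py0_1 = 24, px1_1 = 76, py1_1 = 164, px1_2 = 264, py1_2 = 216, px0_3 = 20, py0_3 = 32, px1_3 = 96, py1_3 = 72, center_x_4 = 168, center_y_4 = 192, radius_4 = 52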